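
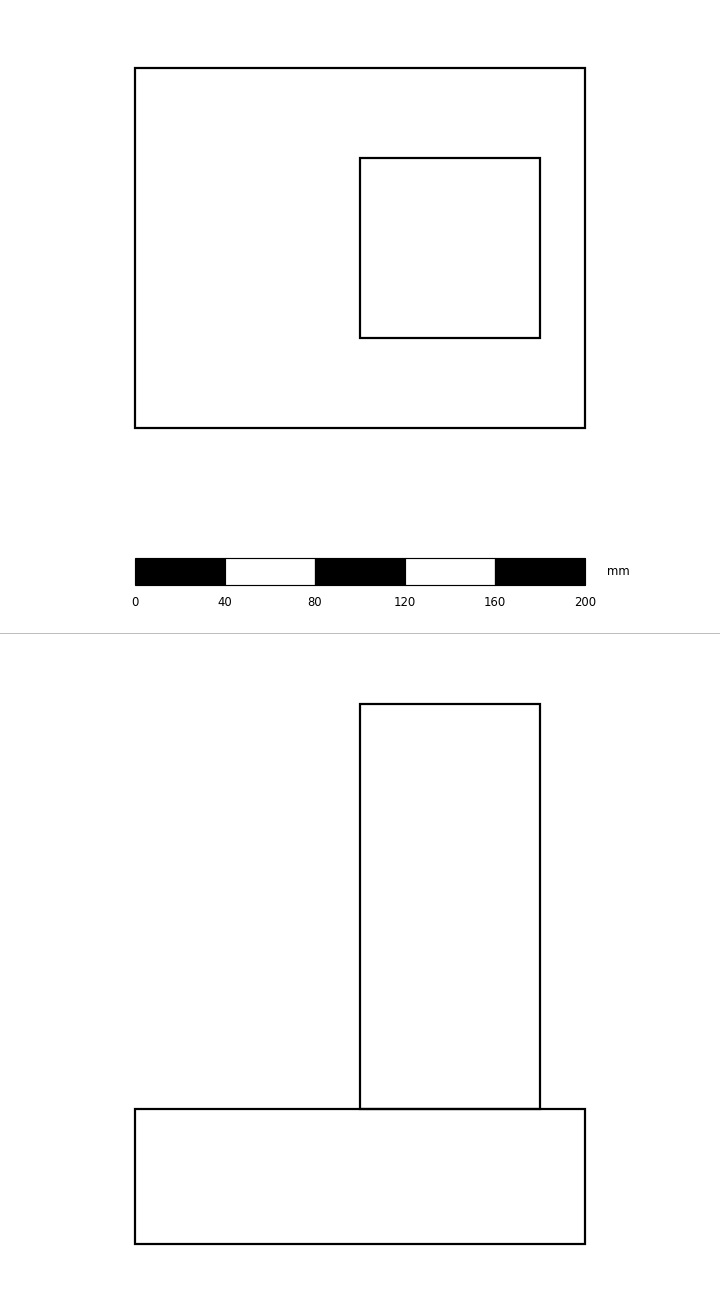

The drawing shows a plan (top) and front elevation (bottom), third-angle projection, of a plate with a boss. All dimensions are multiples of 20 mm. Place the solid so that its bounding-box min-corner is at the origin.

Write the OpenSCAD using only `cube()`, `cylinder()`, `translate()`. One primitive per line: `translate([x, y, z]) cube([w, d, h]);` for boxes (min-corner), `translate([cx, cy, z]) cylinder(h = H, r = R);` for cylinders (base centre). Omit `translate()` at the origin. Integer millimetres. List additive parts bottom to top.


cube([200, 160, 60]);
translate([100, 40, 60]) cube([80, 80, 180]);


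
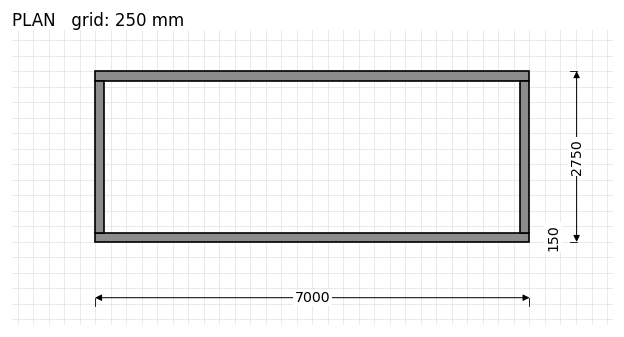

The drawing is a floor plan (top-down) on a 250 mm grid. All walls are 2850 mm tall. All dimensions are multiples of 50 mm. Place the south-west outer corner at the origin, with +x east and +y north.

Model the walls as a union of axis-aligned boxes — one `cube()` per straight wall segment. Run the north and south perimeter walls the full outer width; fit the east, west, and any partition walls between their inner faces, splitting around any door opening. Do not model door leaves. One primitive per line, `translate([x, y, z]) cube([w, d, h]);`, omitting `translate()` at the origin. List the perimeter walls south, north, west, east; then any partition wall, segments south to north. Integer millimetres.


cube([7000, 150, 2850]);
translate([0, 2600, 0]) cube([7000, 150, 2850]);
translate([0, 150, 0]) cube([150, 2450, 2850]);
translate([6850, 150, 0]) cube([150, 2450, 2850]);


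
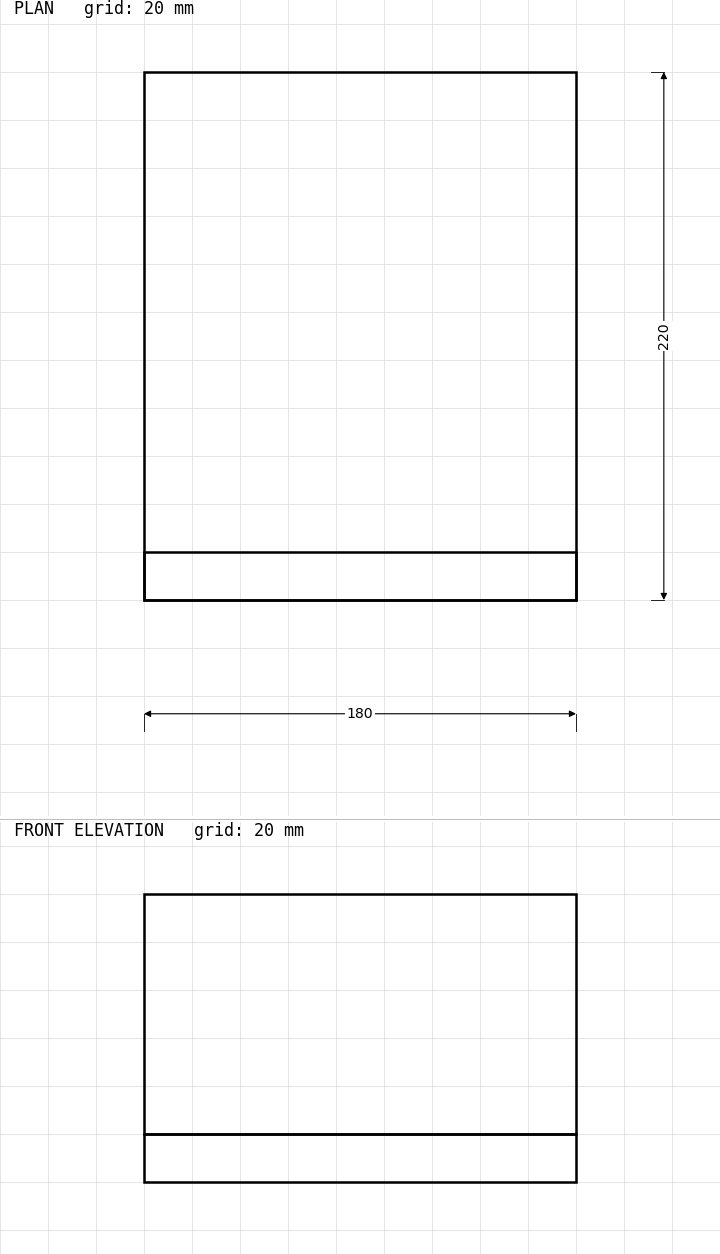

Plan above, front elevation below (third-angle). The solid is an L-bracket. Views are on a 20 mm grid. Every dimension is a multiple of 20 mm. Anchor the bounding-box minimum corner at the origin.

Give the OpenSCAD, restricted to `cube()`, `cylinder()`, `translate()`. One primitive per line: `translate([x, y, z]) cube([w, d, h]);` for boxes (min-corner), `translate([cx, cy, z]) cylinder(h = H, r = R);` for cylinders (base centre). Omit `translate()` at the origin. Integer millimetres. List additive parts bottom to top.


cube([180, 220, 20]);
translate([0, 0, 20]) cube([180, 20, 100]);


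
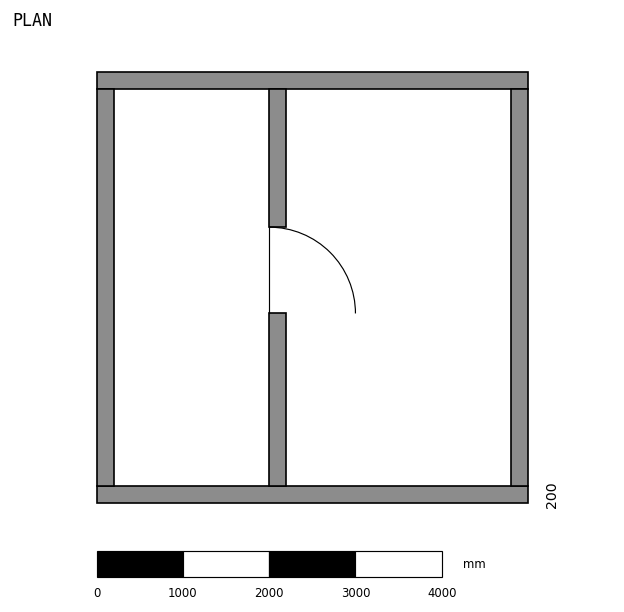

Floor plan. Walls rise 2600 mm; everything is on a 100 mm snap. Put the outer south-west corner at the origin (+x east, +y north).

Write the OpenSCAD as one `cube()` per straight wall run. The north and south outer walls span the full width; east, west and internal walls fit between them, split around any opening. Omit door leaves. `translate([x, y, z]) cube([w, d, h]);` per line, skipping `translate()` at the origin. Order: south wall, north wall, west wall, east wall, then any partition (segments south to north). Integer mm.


cube([5000, 200, 2600]);
translate([0, 4800, 0]) cube([5000, 200, 2600]);
translate([0, 200, 0]) cube([200, 4600, 2600]);
translate([4800, 200, 0]) cube([200, 4600, 2600]);
translate([2000, 200, 0]) cube([200, 2000, 2600]);
translate([2000, 3200, 0]) cube([200, 1600, 2600]);


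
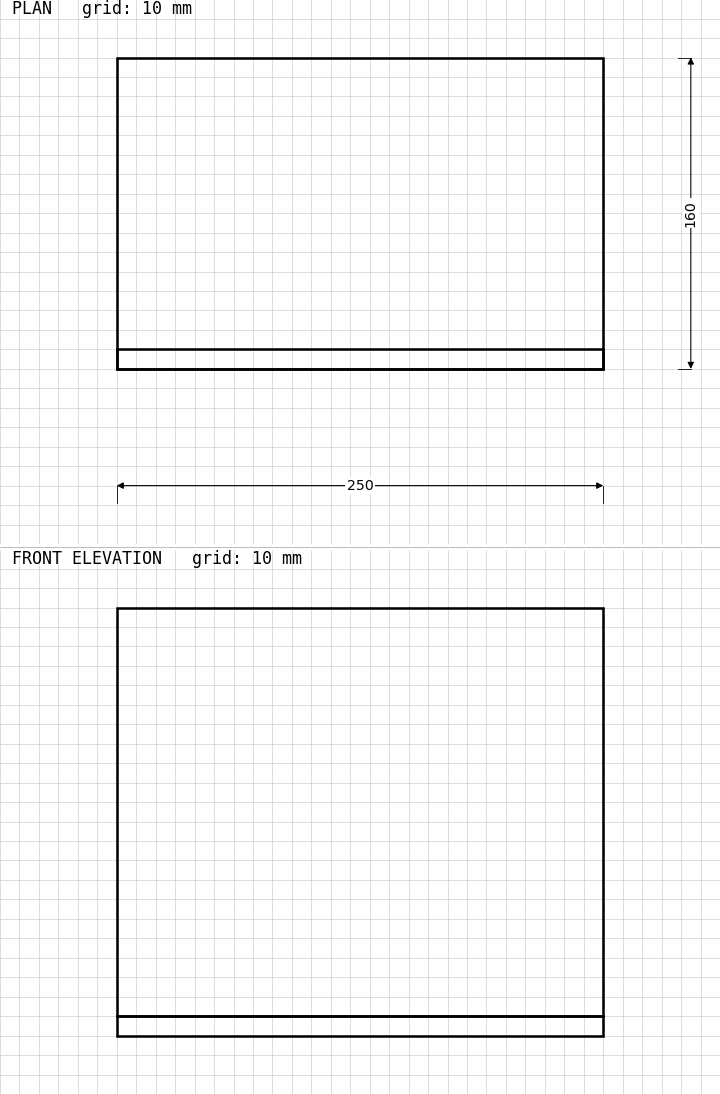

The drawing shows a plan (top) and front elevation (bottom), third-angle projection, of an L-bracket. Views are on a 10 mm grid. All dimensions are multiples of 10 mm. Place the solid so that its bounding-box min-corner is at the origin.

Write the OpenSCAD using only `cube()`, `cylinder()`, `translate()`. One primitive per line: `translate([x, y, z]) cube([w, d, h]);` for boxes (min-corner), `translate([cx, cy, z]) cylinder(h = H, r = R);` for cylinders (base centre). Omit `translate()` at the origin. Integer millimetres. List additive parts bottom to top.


cube([250, 160, 10]);
translate([0, 0, 10]) cube([250, 10, 210]);


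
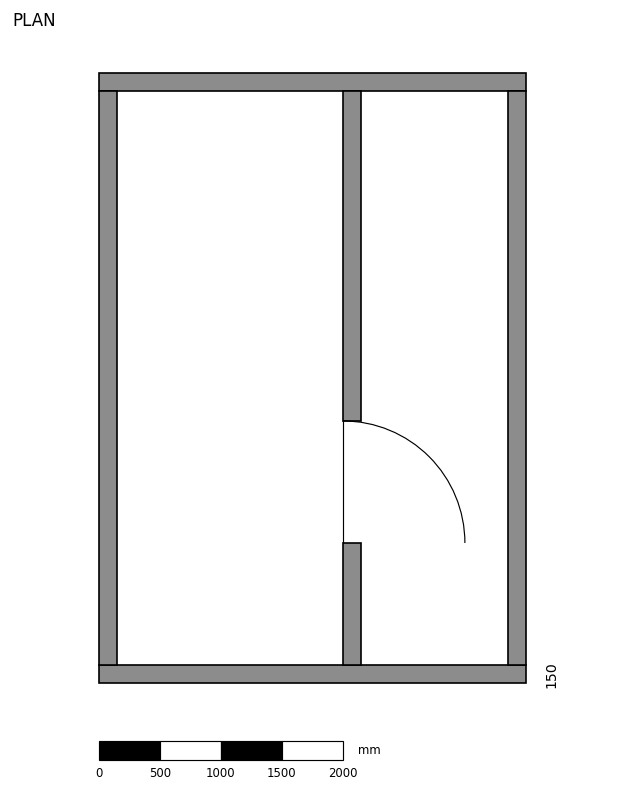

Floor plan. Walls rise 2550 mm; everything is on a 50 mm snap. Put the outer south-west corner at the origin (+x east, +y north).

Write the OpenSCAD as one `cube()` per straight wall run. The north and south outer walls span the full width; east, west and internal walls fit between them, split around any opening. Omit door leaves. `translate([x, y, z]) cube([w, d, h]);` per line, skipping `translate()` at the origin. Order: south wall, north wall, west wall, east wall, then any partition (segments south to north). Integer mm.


cube([3500, 150, 2550]);
translate([0, 4850, 0]) cube([3500, 150, 2550]);
translate([0, 150, 0]) cube([150, 4700, 2550]);
translate([3350, 150, 0]) cube([150, 4700, 2550]);
translate([2000, 150, 0]) cube([150, 1000, 2550]);
translate([2000, 2150, 0]) cube([150, 2700, 2550]);


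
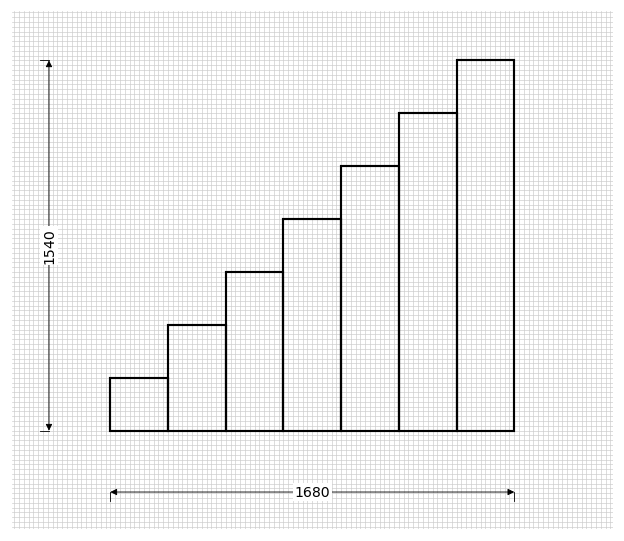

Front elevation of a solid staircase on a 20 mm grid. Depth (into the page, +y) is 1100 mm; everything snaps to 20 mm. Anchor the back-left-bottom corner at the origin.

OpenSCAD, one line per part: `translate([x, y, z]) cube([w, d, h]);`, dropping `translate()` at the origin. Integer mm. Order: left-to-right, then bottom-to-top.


cube([240, 1100, 220]);
translate([240, 0, 0]) cube([240, 1100, 440]);
translate([480, 0, 0]) cube([240, 1100, 660]);
translate([720, 0, 0]) cube([240, 1100, 880]);
translate([960, 0, 0]) cube([240, 1100, 1100]);
translate([1200, 0, 0]) cube([240, 1100, 1320]);
translate([1440, 0, 0]) cube([240, 1100, 1540]);


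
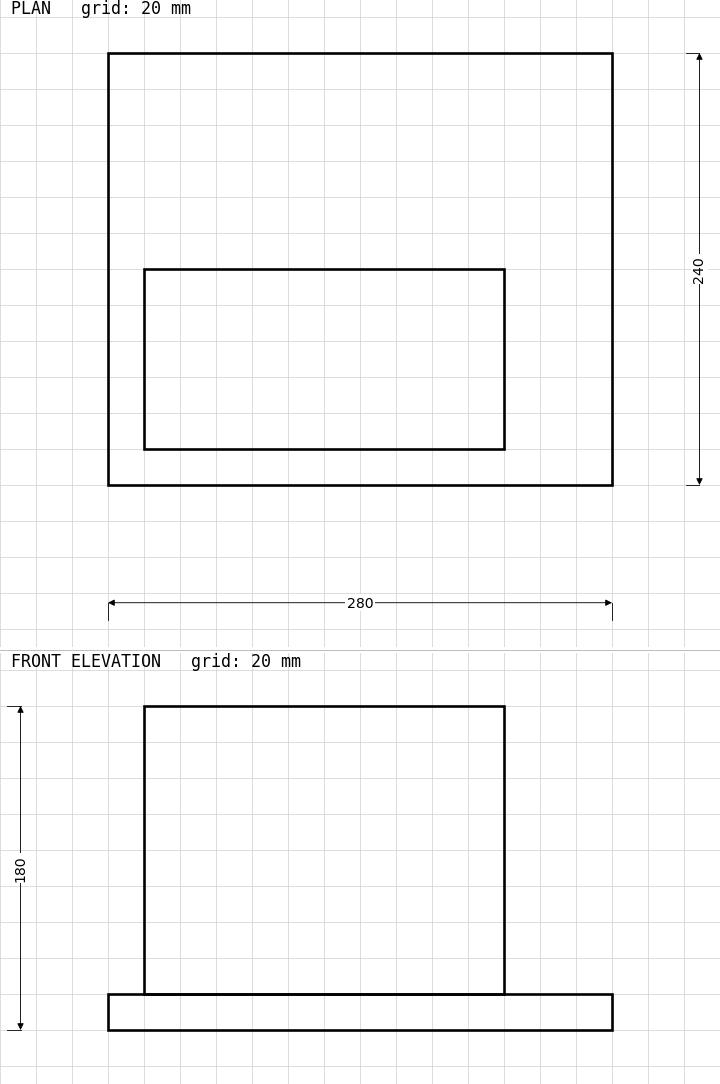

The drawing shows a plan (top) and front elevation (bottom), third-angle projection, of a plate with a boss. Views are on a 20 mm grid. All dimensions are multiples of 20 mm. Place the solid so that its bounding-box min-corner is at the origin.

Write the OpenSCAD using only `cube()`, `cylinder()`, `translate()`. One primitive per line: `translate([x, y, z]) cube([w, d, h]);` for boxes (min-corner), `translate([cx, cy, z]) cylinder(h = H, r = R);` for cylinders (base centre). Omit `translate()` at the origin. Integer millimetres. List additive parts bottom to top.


cube([280, 240, 20]);
translate([20, 20, 20]) cube([200, 100, 160]);


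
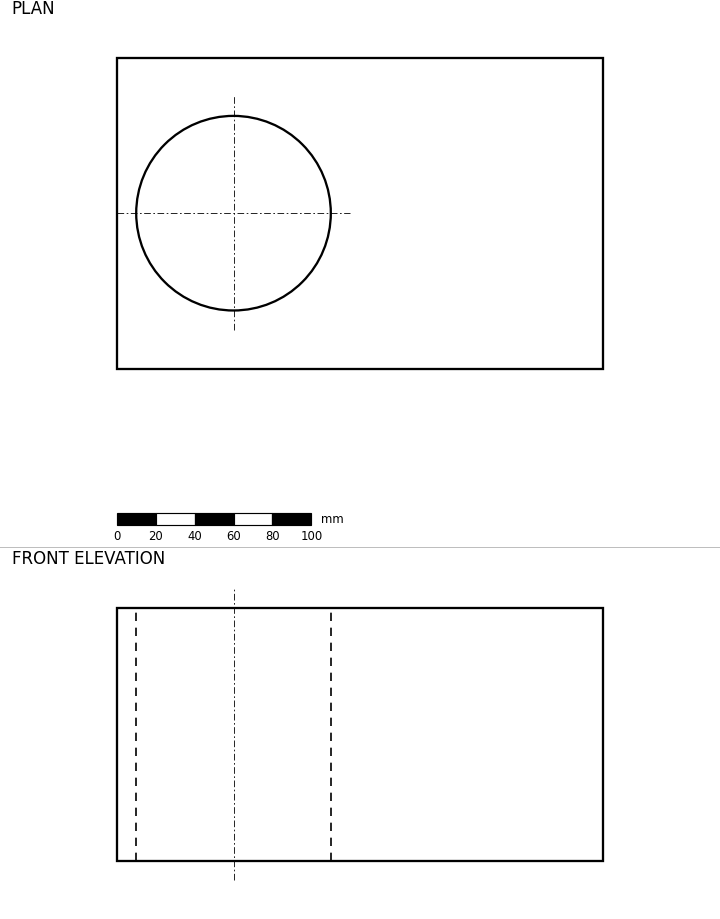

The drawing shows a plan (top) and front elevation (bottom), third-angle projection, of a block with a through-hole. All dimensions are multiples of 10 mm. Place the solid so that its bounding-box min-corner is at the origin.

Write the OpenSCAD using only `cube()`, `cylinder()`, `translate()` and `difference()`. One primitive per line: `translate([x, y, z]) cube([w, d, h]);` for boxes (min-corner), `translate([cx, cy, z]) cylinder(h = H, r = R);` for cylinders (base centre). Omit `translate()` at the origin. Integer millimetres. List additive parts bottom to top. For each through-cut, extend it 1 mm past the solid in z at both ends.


difference() {
  cube([250, 160, 130]);
  translate([60, 80, -1]) cylinder(h = 132, r = 50);
}


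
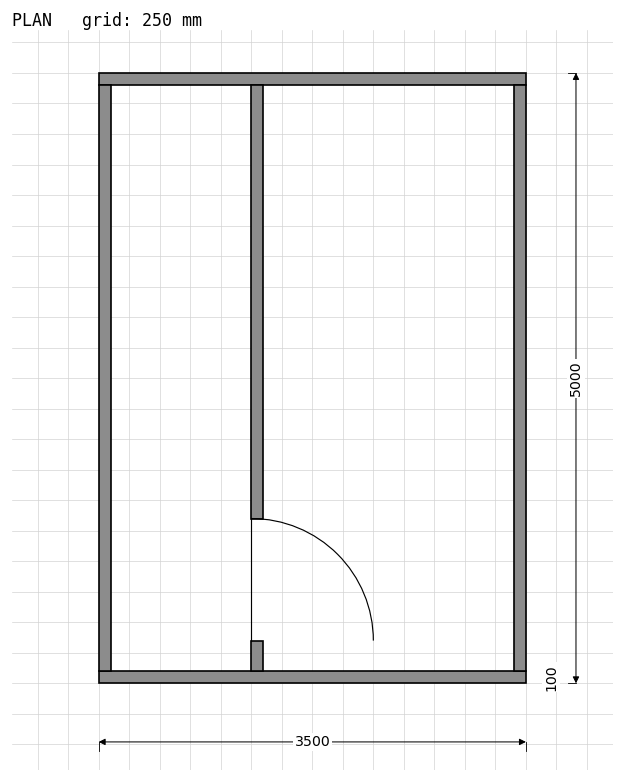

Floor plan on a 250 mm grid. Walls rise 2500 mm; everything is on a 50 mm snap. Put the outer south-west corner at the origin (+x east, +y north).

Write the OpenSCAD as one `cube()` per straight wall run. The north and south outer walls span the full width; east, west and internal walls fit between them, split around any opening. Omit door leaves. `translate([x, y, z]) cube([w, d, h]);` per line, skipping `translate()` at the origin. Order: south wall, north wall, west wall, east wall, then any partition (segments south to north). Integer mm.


cube([3500, 100, 2500]);
translate([0, 4900, 0]) cube([3500, 100, 2500]);
translate([0, 100, 0]) cube([100, 4800, 2500]);
translate([3400, 100, 0]) cube([100, 4800, 2500]);
translate([1250, 100, 0]) cube([100, 250, 2500]);
translate([1250, 1350, 0]) cube([100, 3550, 2500]);


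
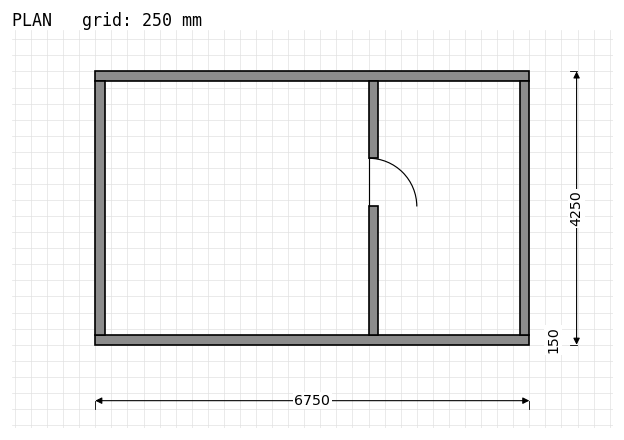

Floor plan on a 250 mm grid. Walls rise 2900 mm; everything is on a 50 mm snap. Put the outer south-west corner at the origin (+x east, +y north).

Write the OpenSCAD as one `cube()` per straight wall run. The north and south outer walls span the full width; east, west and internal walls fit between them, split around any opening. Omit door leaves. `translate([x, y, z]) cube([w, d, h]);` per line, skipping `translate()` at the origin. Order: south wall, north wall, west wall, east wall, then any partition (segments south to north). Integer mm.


cube([6750, 150, 2900]);
translate([0, 4100, 0]) cube([6750, 150, 2900]);
translate([0, 150, 0]) cube([150, 3950, 2900]);
translate([6600, 150, 0]) cube([150, 3950, 2900]);
translate([4250, 150, 0]) cube([150, 2000, 2900]);
translate([4250, 2900, 0]) cube([150, 1200, 2900]);


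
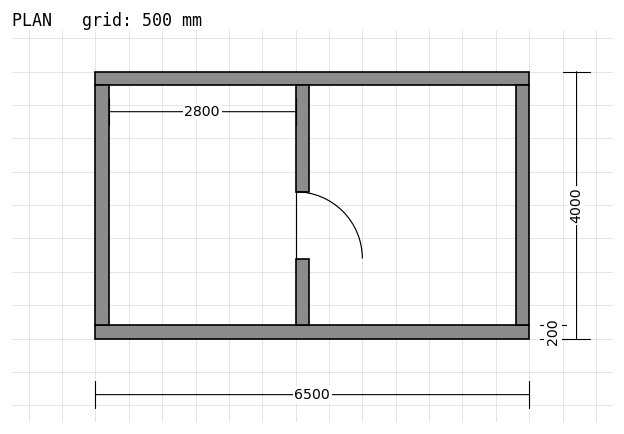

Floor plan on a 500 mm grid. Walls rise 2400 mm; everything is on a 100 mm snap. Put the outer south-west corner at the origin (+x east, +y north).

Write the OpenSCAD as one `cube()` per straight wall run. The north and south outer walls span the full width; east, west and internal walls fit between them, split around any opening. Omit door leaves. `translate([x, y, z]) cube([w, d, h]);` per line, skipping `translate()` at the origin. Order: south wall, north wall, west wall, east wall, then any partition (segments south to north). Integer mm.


cube([6500, 200, 2400]);
translate([0, 3800, 0]) cube([6500, 200, 2400]);
translate([0, 200, 0]) cube([200, 3600, 2400]);
translate([6300, 200, 0]) cube([200, 3600, 2400]);
translate([3000, 200, 0]) cube([200, 1000, 2400]);
translate([3000, 2200, 0]) cube([200, 1600, 2400]);


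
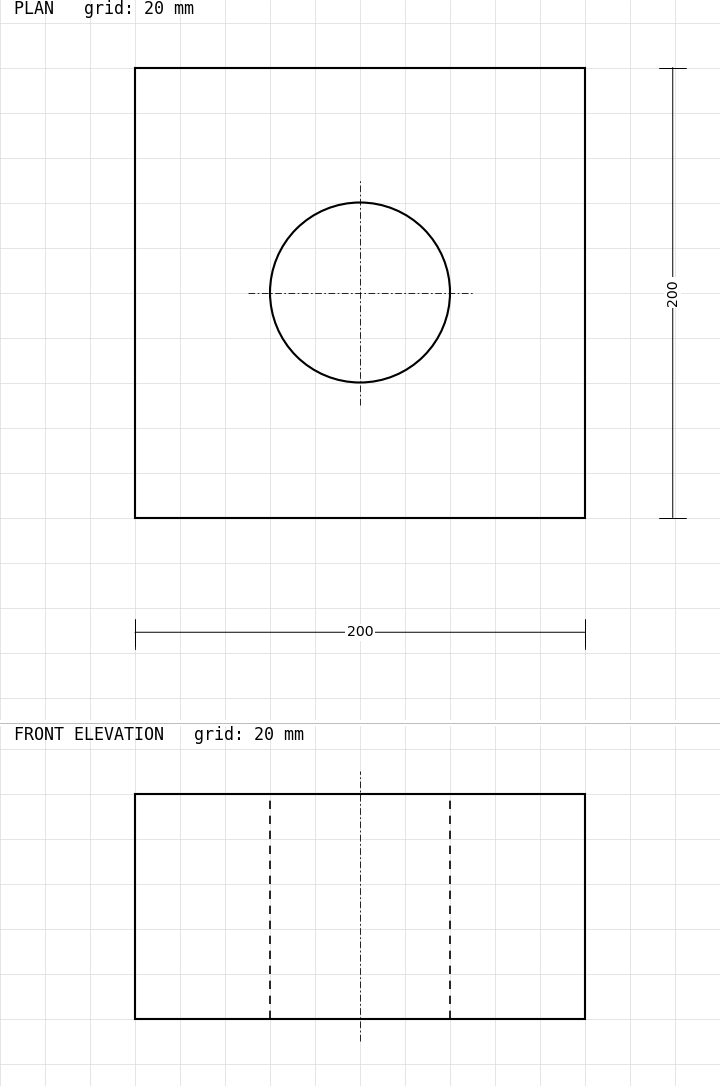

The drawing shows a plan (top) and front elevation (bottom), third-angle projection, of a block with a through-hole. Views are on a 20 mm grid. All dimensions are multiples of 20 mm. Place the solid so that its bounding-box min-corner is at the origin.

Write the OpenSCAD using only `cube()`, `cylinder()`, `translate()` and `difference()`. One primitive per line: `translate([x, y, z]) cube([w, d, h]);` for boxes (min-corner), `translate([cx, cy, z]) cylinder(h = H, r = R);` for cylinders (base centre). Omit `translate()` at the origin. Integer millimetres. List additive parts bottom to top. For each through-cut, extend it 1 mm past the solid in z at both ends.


difference() {
  cube([200, 200, 100]);
  translate([100, 100, -1]) cylinder(h = 102, r = 40);
}


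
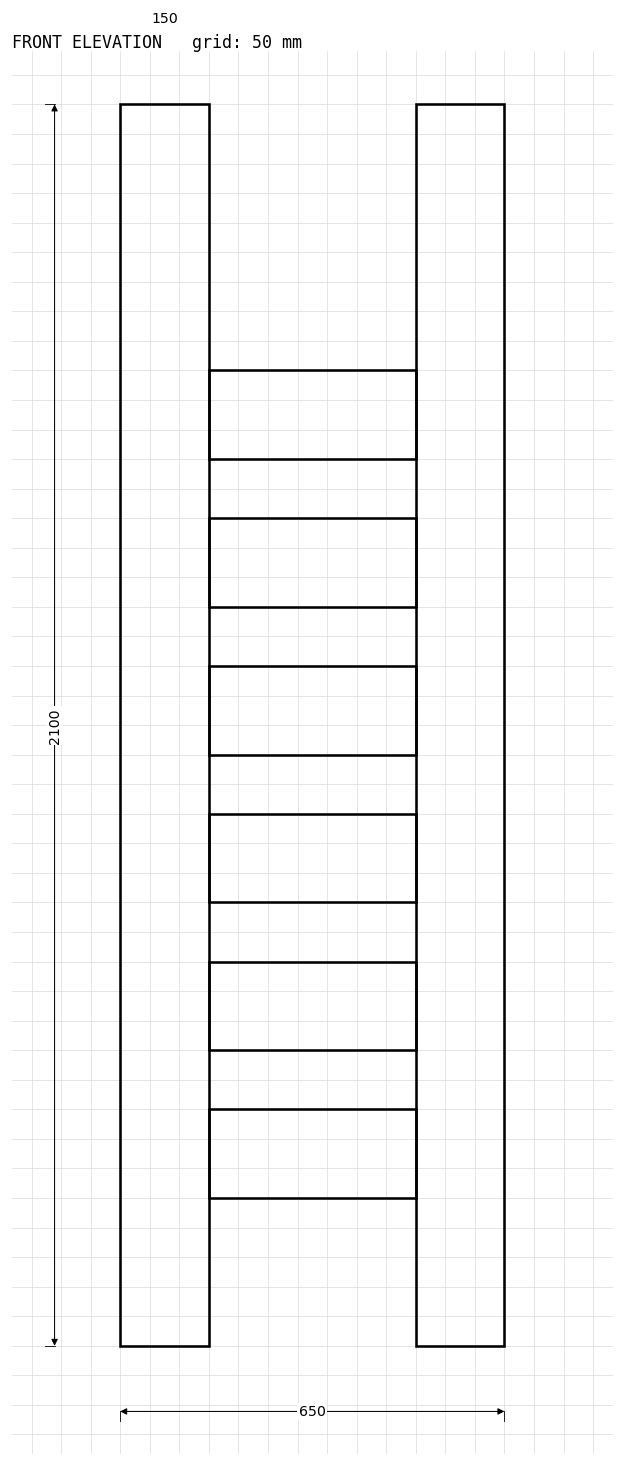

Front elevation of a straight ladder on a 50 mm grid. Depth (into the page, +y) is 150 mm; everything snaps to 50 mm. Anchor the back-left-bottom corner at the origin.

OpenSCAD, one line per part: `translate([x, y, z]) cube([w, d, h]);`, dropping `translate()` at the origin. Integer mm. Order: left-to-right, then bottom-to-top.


cube([150, 150, 2100]);
translate([150, 0, 250]) cube([350, 150, 150]);
translate([150, 0, 500]) cube([350, 150, 150]);
translate([150, 0, 750]) cube([350, 150, 150]);
translate([150, 0, 1000]) cube([350, 150, 150]);
translate([150, 0, 1250]) cube([350, 150, 150]);
translate([150, 0, 1500]) cube([350, 150, 150]);
translate([500, 0, 0]) cube([150, 150, 2100]);


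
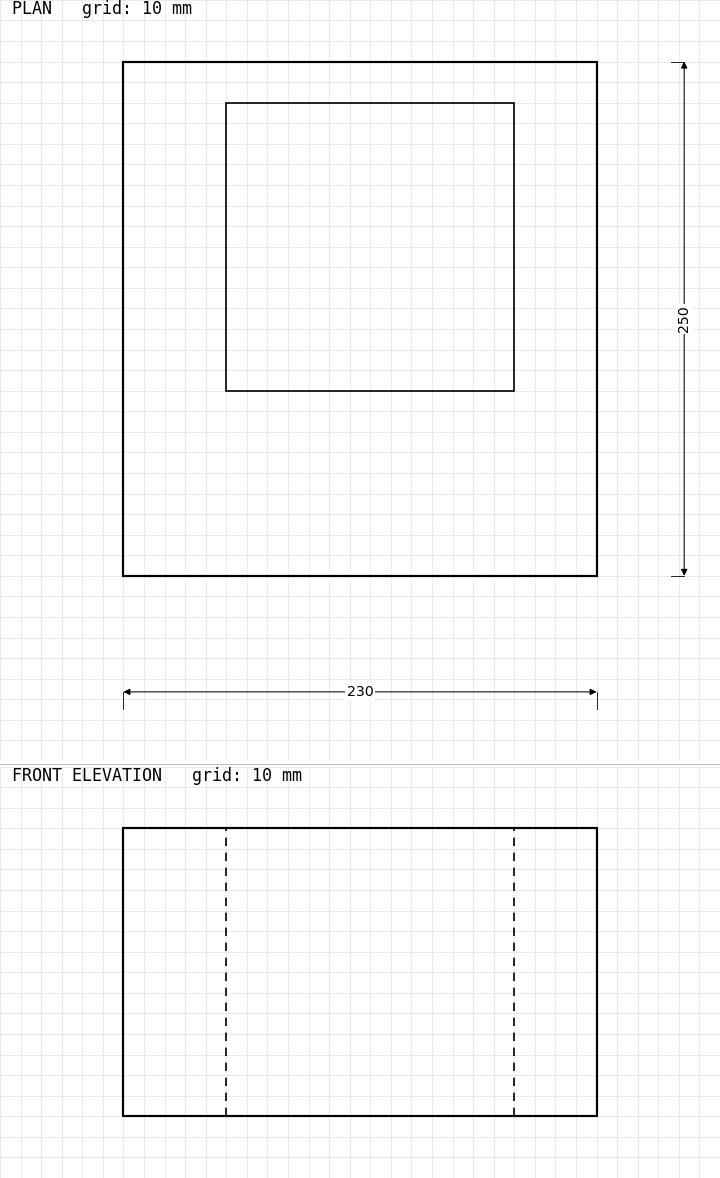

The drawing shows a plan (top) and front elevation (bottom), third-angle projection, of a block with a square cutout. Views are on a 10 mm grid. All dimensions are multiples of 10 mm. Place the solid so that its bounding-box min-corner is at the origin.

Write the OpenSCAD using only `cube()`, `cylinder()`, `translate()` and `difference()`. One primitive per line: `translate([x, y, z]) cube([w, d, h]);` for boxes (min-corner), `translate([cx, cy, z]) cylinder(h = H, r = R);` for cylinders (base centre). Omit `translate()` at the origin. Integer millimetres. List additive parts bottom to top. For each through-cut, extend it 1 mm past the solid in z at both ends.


difference() {
  cube([230, 250, 140]);
  translate([50, 90, -1]) cube([140, 140, 142]);
}


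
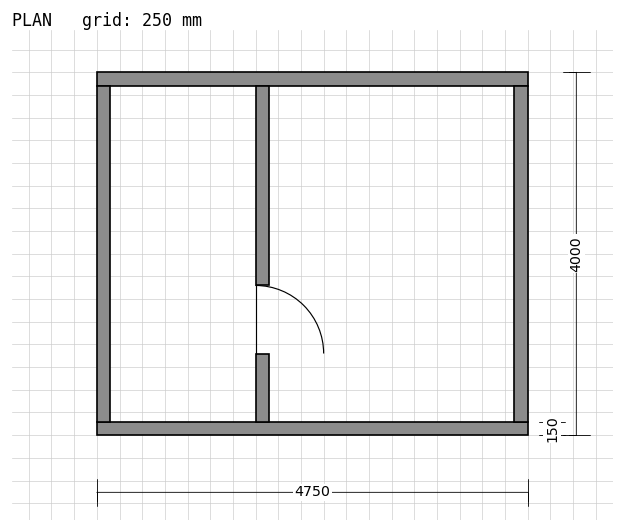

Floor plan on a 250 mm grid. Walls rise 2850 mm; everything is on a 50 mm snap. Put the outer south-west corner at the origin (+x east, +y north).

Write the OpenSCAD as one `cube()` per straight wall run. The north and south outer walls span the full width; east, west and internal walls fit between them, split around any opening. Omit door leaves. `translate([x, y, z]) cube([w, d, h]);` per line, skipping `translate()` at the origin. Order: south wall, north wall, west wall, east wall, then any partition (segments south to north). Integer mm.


cube([4750, 150, 2850]);
translate([0, 3850, 0]) cube([4750, 150, 2850]);
translate([0, 150, 0]) cube([150, 3700, 2850]);
translate([4600, 150, 0]) cube([150, 3700, 2850]);
translate([1750, 150, 0]) cube([150, 750, 2850]);
translate([1750, 1650, 0]) cube([150, 2200, 2850]);


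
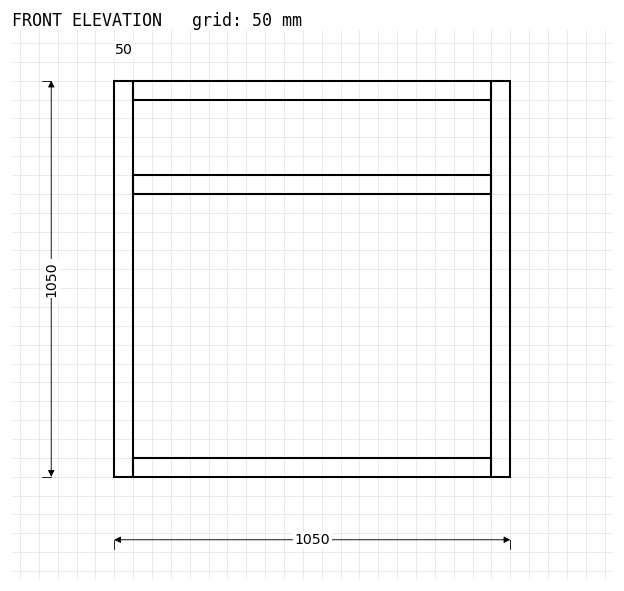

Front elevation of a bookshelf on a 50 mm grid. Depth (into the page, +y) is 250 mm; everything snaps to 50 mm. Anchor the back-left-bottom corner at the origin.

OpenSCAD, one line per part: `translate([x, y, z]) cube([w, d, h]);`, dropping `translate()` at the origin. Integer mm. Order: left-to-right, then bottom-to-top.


cube([50, 250, 1050]);
translate([50, 0, 0]) cube([950, 250, 50]);
translate([50, 0, 750]) cube([950, 250, 50]);
translate([50, 0, 1000]) cube([950, 250, 50]);
translate([1000, 0, 0]) cube([50, 250, 1050]);


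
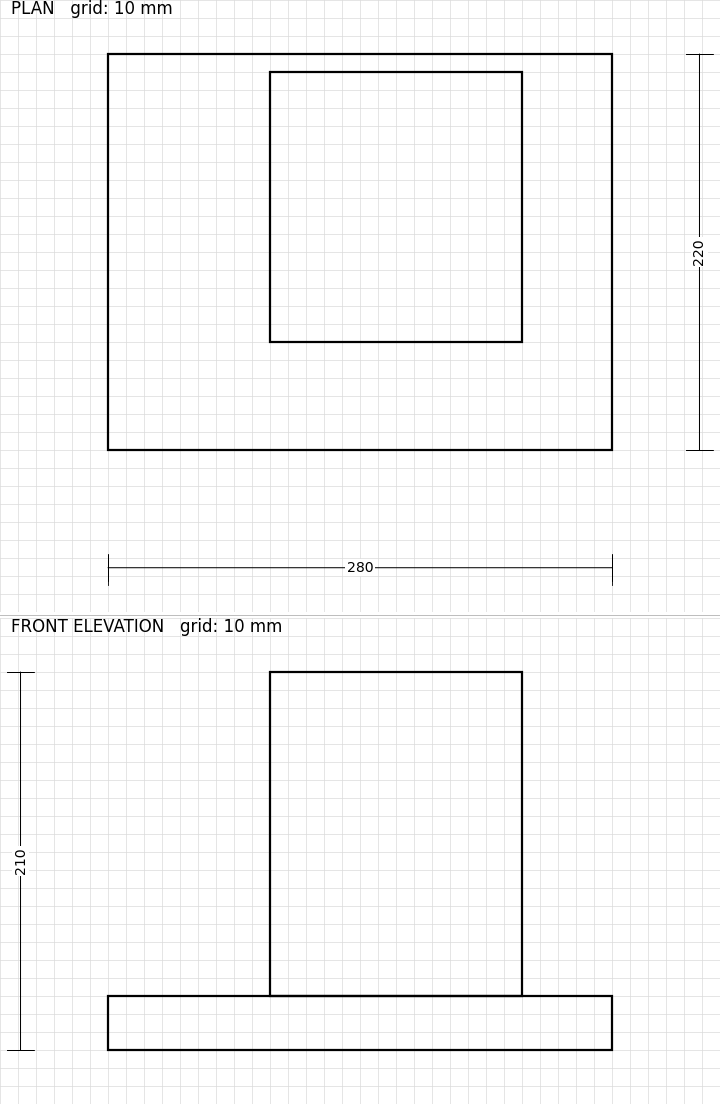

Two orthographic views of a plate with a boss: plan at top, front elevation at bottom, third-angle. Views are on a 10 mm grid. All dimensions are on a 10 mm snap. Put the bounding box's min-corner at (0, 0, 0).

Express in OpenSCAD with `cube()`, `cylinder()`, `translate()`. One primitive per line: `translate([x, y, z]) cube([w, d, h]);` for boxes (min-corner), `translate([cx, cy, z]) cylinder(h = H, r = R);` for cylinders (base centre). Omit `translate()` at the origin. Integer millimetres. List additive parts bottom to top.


cube([280, 220, 30]);
translate([90, 60, 30]) cube([140, 150, 180]);


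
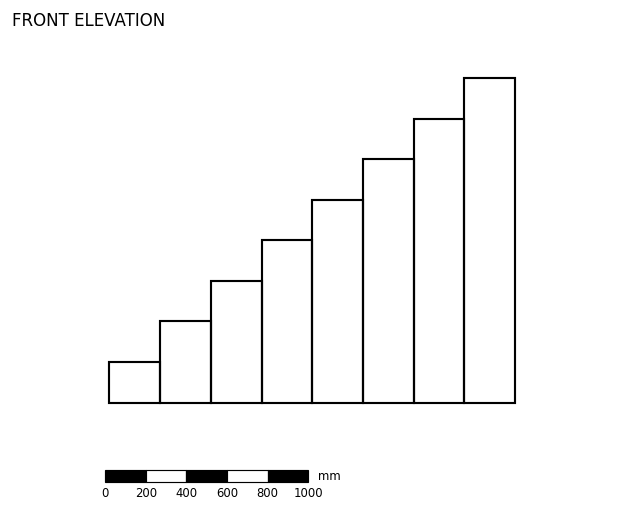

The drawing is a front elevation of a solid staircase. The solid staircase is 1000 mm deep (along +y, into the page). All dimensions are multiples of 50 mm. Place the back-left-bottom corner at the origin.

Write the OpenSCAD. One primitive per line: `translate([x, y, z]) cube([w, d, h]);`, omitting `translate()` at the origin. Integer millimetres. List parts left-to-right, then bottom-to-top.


cube([250, 1000, 200]);
translate([250, 0, 0]) cube([250, 1000, 400]);
translate([500, 0, 0]) cube([250, 1000, 600]);
translate([750, 0, 0]) cube([250, 1000, 800]);
translate([1000, 0, 0]) cube([250, 1000, 1000]);
translate([1250, 0, 0]) cube([250, 1000, 1200]);
translate([1500, 0, 0]) cube([250, 1000, 1400]);
translate([1750, 0, 0]) cube([250, 1000, 1600]);


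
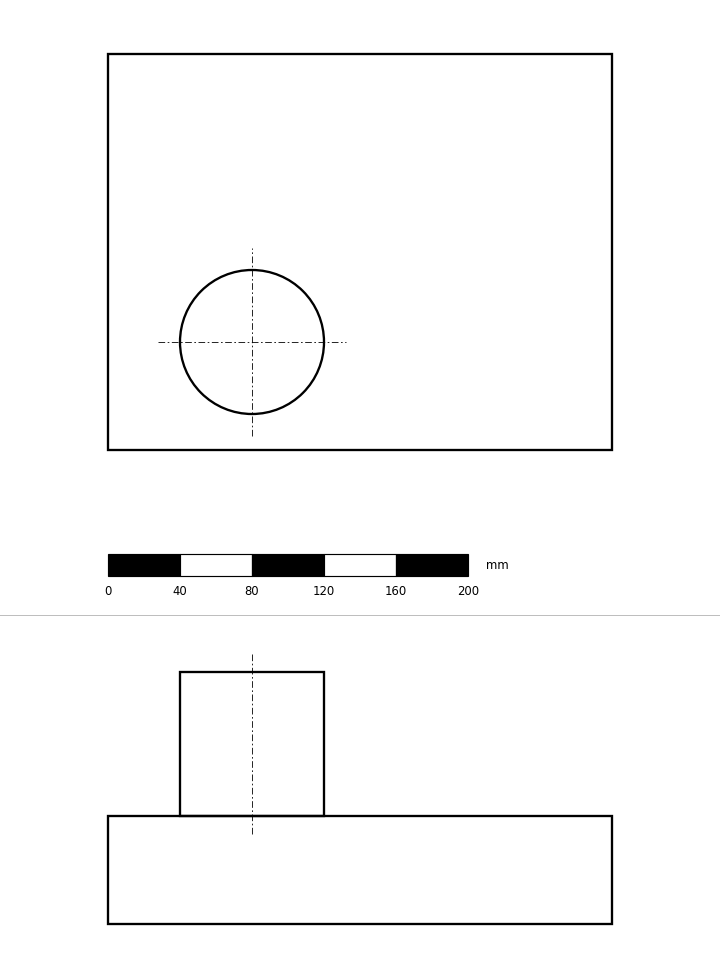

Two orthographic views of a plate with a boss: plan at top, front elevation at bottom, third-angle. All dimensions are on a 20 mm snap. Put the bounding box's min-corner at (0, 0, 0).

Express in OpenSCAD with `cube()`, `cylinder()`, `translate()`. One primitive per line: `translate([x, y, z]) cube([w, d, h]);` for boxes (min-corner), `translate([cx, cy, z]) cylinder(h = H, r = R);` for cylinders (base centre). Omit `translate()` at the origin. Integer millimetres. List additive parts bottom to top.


cube([280, 220, 60]);
translate([80, 60, 60]) cylinder(h = 80, r = 40);


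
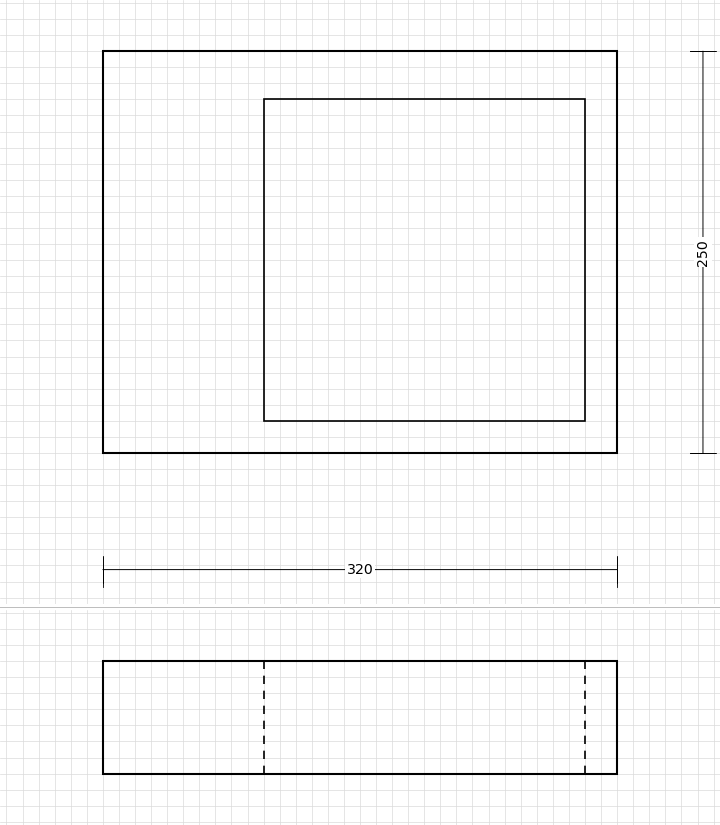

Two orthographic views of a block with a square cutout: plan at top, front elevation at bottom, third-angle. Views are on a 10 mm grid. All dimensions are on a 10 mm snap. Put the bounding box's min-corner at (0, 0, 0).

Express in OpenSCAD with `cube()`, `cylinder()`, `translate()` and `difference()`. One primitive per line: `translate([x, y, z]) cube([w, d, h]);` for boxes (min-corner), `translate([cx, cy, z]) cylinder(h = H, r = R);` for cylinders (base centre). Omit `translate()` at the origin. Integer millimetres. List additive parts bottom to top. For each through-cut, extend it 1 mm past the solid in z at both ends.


difference() {
  cube([320, 250, 70]);
  translate([100, 20, -1]) cube([200, 200, 72]);
}


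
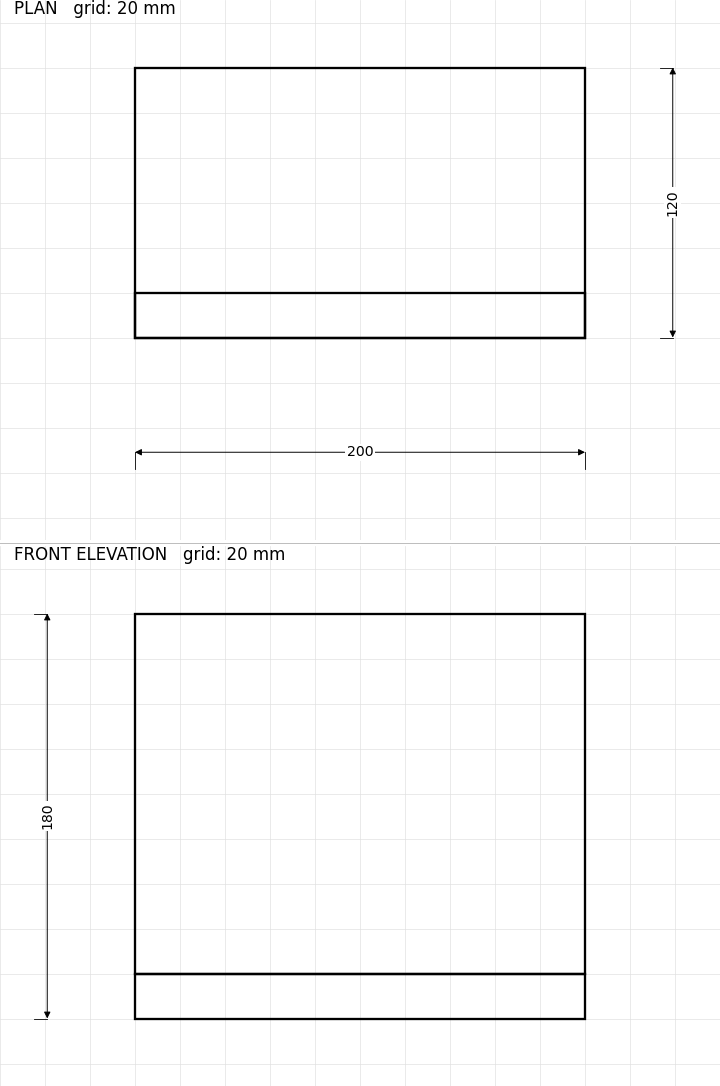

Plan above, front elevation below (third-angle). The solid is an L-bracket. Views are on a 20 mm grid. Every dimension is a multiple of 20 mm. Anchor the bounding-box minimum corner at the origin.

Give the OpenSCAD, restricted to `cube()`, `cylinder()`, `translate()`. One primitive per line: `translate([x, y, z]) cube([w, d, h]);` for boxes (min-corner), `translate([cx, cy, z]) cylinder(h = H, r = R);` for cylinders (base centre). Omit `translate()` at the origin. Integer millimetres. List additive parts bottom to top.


cube([200, 120, 20]);
translate([0, 0, 20]) cube([200, 20, 160]);


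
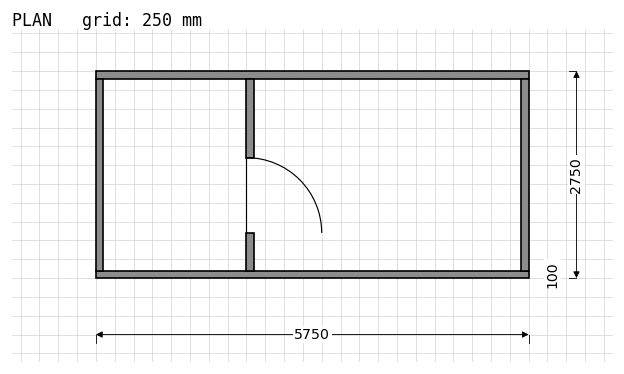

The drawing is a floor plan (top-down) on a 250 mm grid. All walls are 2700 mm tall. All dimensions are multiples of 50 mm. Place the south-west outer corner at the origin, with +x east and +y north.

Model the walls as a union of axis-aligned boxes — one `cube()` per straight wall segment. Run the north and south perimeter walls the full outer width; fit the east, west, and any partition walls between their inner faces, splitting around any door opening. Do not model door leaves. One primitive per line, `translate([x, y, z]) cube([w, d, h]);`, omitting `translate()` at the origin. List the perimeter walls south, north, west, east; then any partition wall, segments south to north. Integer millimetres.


cube([5750, 100, 2700]);
translate([0, 2650, 0]) cube([5750, 100, 2700]);
translate([0, 100, 0]) cube([100, 2550, 2700]);
translate([5650, 100, 0]) cube([100, 2550, 2700]);
translate([2000, 100, 0]) cube([100, 500, 2700]);
translate([2000, 1600, 0]) cube([100, 1050, 2700]);


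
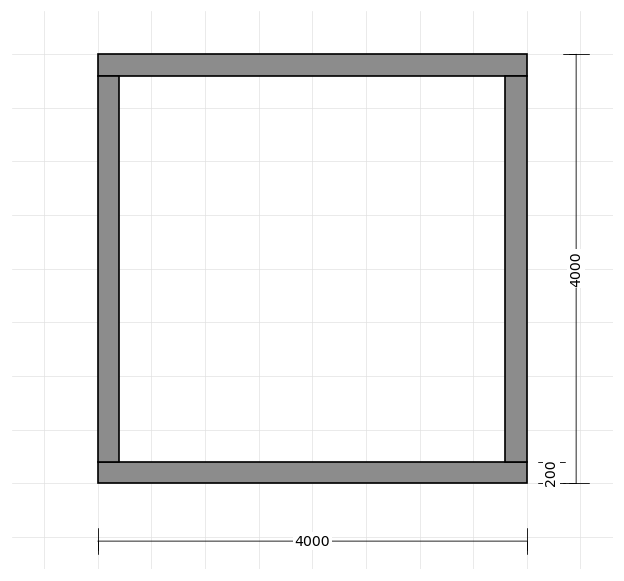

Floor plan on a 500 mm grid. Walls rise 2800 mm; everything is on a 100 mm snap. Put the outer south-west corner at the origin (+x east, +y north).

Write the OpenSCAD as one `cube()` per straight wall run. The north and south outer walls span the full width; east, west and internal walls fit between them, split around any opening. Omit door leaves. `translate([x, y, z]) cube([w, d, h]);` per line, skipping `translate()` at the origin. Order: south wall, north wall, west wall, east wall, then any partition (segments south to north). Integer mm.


cube([4000, 200, 2800]);
translate([0, 3800, 0]) cube([4000, 200, 2800]);
translate([0, 200, 0]) cube([200, 3600, 2800]);
translate([3800, 200, 0]) cube([200, 3600, 2800]);


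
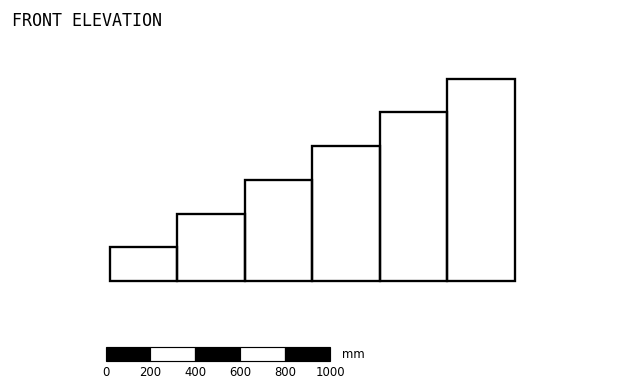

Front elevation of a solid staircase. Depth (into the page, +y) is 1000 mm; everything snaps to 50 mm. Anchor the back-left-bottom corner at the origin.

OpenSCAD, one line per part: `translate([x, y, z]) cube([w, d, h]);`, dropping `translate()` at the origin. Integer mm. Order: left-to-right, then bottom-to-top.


cube([300, 1000, 150]);
translate([300, 0, 0]) cube([300, 1000, 300]);
translate([600, 0, 0]) cube([300, 1000, 450]);
translate([900, 0, 0]) cube([300, 1000, 600]);
translate([1200, 0, 0]) cube([300, 1000, 750]);
translate([1500, 0, 0]) cube([300, 1000, 900]);


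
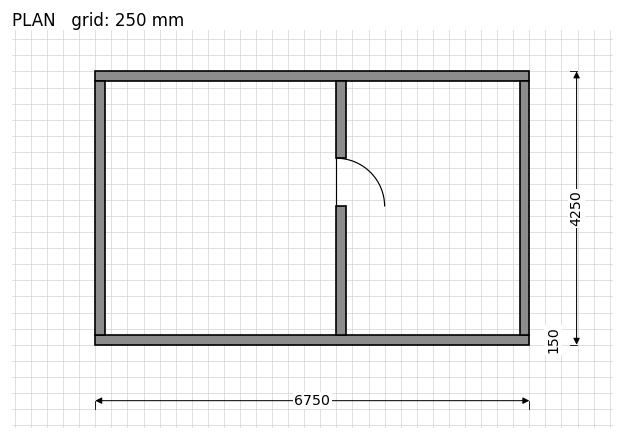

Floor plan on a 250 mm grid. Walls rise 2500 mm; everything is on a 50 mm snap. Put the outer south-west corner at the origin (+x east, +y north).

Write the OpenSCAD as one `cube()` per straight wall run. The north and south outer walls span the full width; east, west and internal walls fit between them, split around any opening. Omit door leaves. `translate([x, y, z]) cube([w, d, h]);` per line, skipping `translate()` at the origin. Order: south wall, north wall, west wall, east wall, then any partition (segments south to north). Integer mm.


cube([6750, 150, 2500]);
translate([0, 4100, 0]) cube([6750, 150, 2500]);
translate([0, 150, 0]) cube([150, 3950, 2500]);
translate([6600, 150, 0]) cube([150, 3950, 2500]);
translate([3750, 150, 0]) cube([150, 2000, 2500]);
translate([3750, 2900, 0]) cube([150, 1200, 2500]);


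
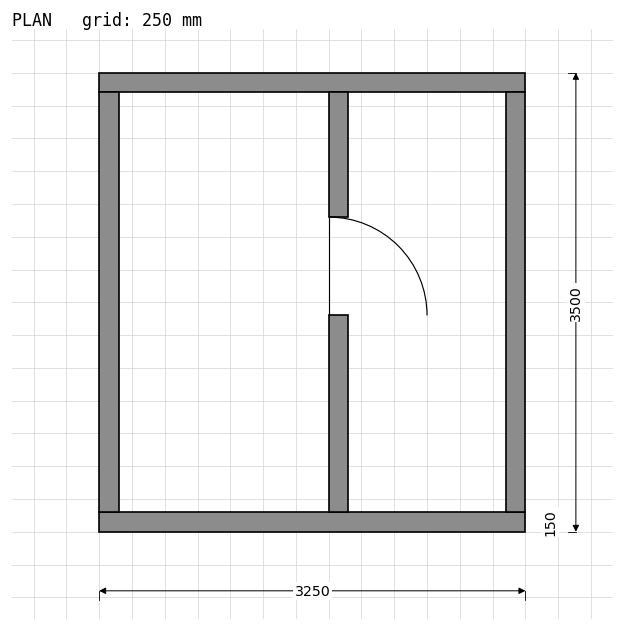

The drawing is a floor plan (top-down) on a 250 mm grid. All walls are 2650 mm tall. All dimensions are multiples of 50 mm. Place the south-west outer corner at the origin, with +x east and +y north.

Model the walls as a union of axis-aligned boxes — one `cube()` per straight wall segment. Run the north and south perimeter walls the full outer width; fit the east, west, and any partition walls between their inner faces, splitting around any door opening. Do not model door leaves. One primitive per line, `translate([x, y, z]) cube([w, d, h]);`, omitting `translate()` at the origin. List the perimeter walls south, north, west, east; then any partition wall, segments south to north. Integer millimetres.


cube([3250, 150, 2650]);
translate([0, 3350, 0]) cube([3250, 150, 2650]);
translate([0, 150, 0]) cube([150, 3200, 2650]);
translate([3100, 150, 0]) cube([150, 3200, 2650]);
translate([1750, 150, 0]) cube([150, 1500, 2650]);
translate([1750, 2400, 0]) cube([150, 950, 2650]);


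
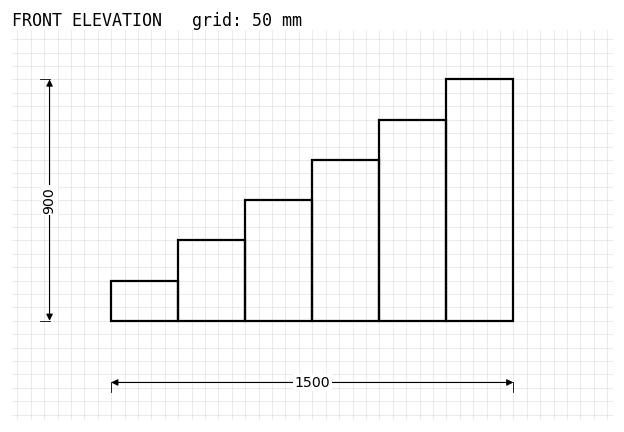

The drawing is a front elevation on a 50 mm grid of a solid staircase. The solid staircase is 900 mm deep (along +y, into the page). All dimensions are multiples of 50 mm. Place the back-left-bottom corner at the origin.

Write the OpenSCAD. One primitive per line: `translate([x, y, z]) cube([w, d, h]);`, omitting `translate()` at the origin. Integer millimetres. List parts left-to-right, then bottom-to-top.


cube([250, 900, 150]);
translate([250, 0, 0]) cube([250, 900, 300]);
translate([500, 0, 0]) cube([250, 900, 450]);
translate([750, 0, 0]) cube([250, 900, 600]);
translate([1000, 0, 0]) cube([250, 900, 750]);
translate([1250, 0, 0]) cube([250, 900, 900]);


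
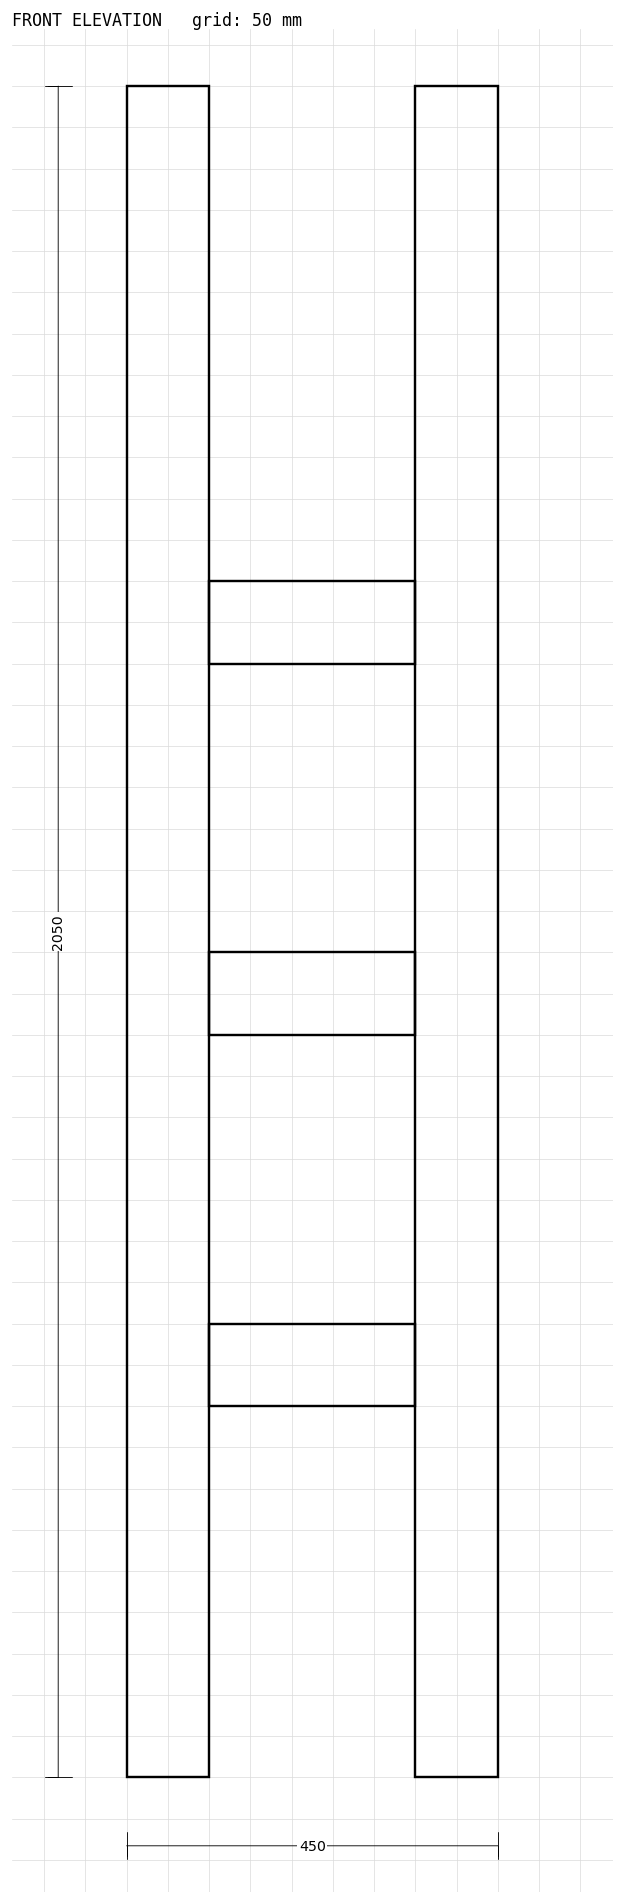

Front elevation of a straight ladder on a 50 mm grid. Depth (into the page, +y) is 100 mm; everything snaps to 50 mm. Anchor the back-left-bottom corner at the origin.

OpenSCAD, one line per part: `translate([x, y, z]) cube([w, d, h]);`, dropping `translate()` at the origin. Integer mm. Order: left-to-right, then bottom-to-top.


cube([100, 100, 2050]);
translate([100, 0, 450]) cube([250, 100, 100]);
translate([100, 0, 900]) cube([250, 100, 100]);
translate([100, 0, 1350]) cube([250, 100, 100]);
translate([350, 0, 0]) cube([100, 100, 2050]);


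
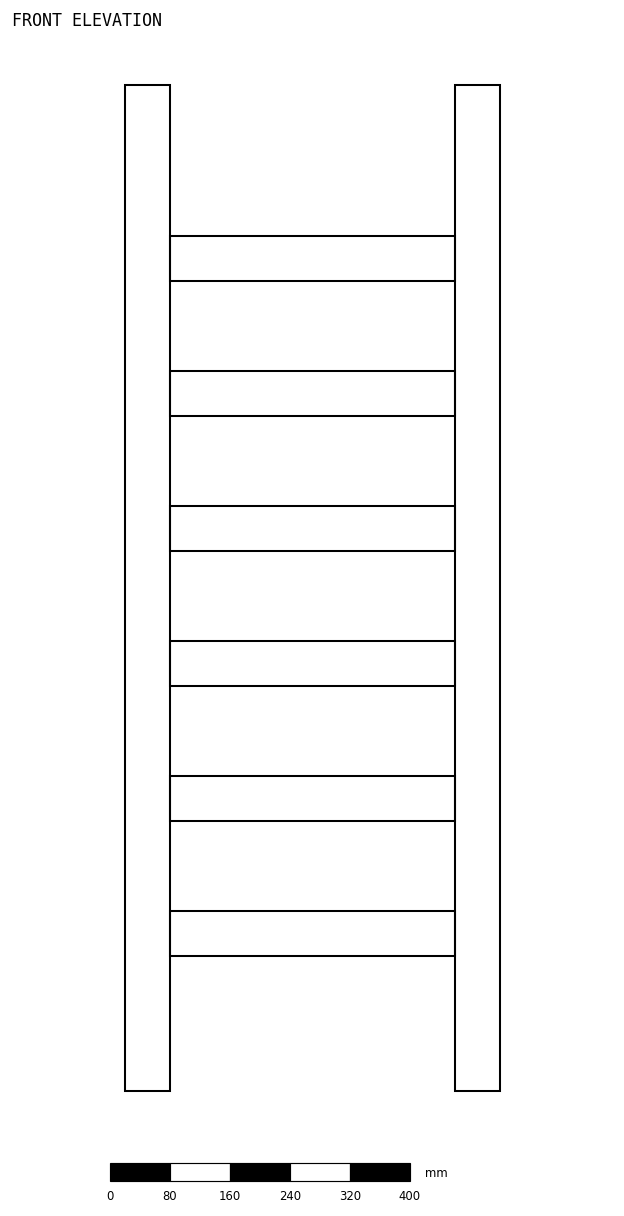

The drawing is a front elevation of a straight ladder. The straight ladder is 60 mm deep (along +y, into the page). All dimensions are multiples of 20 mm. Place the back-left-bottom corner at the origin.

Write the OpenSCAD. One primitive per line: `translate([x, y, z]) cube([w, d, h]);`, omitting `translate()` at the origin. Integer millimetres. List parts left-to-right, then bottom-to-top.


cube([60, 60, 1340]);
translate([60, 0, 180]) cube([380, 60, 60]);
translate([60, 0, 360]) cube([380, 60, 60]);
translate([60, 0, 540]) cube([380, 60, 60]);
translate([60, 0, 720]) cube([380, 60, 60]);
translate([60, 0, 900]) cube([380, 60, 60]);
translate([60, 0, 1080]) cube([380, 60, 60]);
translate([440, 0, 0]) cube([60, 60, 1340]);


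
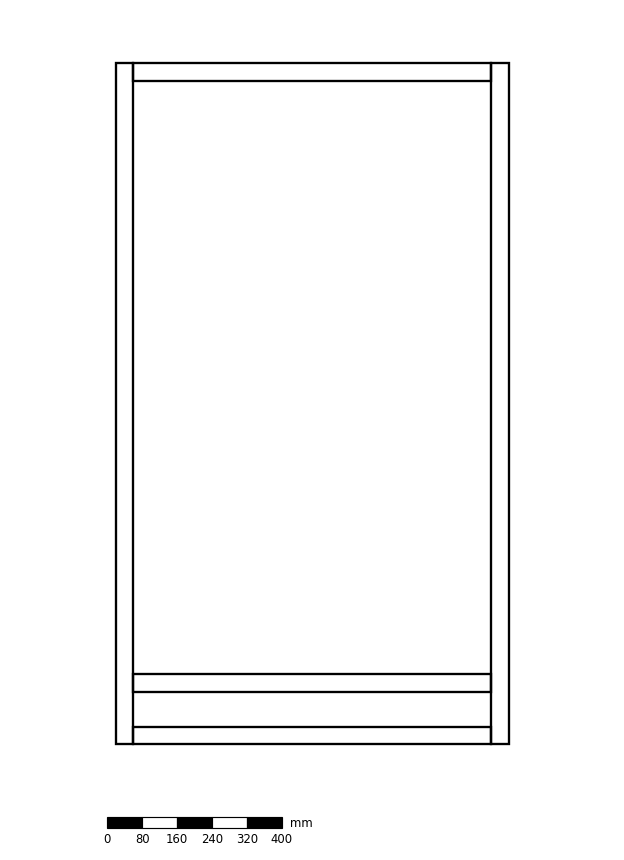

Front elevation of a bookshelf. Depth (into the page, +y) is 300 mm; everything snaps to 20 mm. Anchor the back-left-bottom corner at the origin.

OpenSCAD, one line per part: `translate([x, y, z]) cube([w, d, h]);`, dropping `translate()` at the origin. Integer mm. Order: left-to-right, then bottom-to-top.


cube([40, 300, 1560]);
translate([40, 0, 0]) cube([820, 300, 40]);
translate([40, 0, 120]) cube([820, 300, 40]);
translate([40, 0, 1520]) cube([820, 300, 40]);
translate([860, 0, 0]) cube([40, 300, 1560]);


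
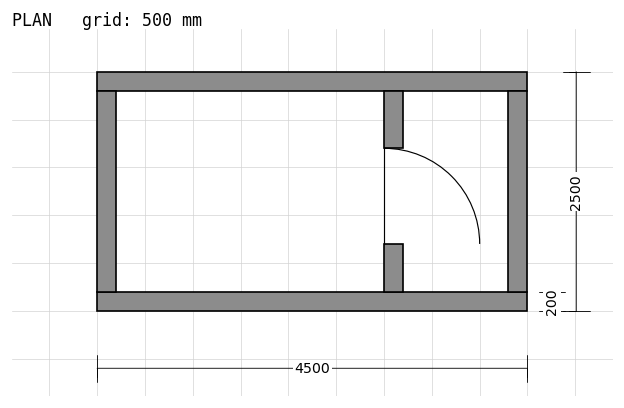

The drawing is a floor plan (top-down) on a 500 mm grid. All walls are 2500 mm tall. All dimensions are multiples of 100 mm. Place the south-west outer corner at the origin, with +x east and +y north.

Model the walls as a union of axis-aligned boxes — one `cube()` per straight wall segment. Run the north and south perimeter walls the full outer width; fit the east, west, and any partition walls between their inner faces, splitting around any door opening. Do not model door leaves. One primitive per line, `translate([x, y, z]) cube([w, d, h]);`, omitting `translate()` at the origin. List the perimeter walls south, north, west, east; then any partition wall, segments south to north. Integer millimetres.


cube([4500, 200, 2500]);
translate([0, 2300, 0]) cube([4500, 200, 2500]);
translate([0, 200, 0]) cube([200, 2100, 2500]);
translate([4300, 200, 0]) cube([200, 2100, 2500]);
translate([3000, 200, 0]) cube([200, 500, 2500]);
translate([3000, 1700, 0]) cube([200, 600, 2500]);


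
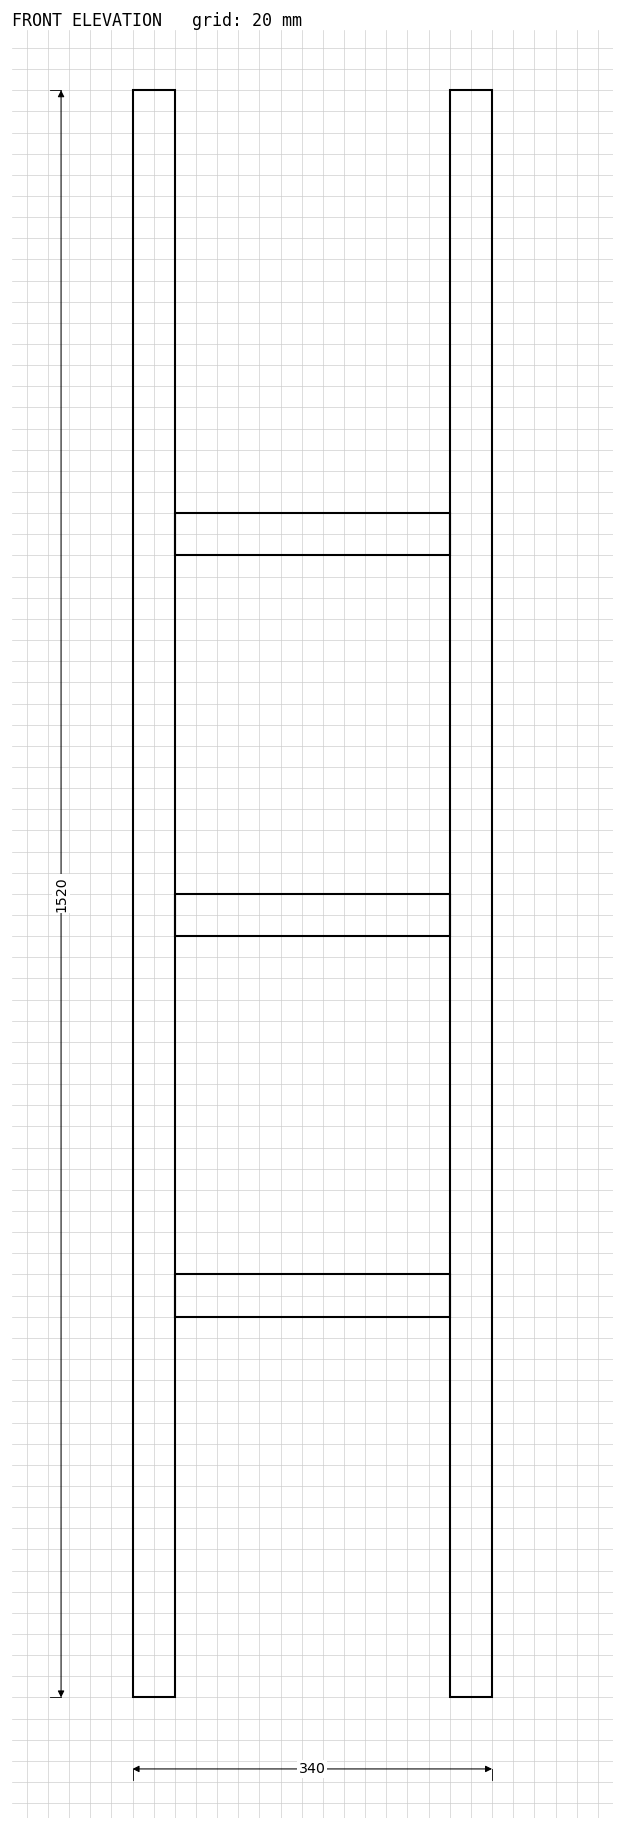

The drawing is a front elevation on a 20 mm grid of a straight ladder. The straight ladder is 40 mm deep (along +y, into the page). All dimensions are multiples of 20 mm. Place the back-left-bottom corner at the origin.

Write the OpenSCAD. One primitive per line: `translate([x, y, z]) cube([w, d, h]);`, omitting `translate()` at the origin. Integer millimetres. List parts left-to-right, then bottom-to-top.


cube([40, 40, 1520]);
translate([40, 0, 360]) cube([260, 40, 40]);
translate([40, 0, 720]) cube([260, 40, 40]);
translate([40, 0, 1080]) cube([260, 40, 40]);
translate([300, 0, 0]) cube([40, 40, 1520]);


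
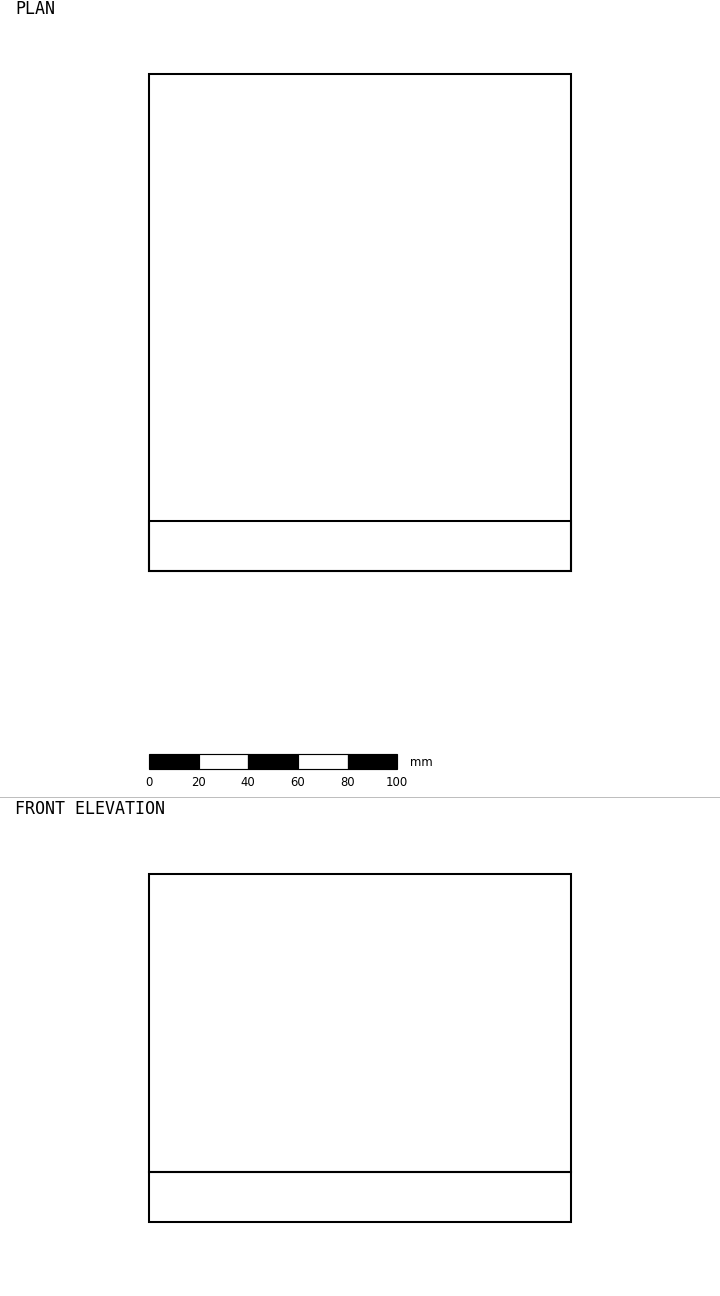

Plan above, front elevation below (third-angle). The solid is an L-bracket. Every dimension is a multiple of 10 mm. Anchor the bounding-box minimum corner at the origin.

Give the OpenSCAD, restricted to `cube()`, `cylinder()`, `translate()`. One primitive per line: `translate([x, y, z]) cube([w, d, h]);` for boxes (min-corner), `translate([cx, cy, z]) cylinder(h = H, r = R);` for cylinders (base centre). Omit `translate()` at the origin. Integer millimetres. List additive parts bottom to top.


cube([170, 200, 20]);
translate([0, 0, 20]) cube([170, 20, 120]);


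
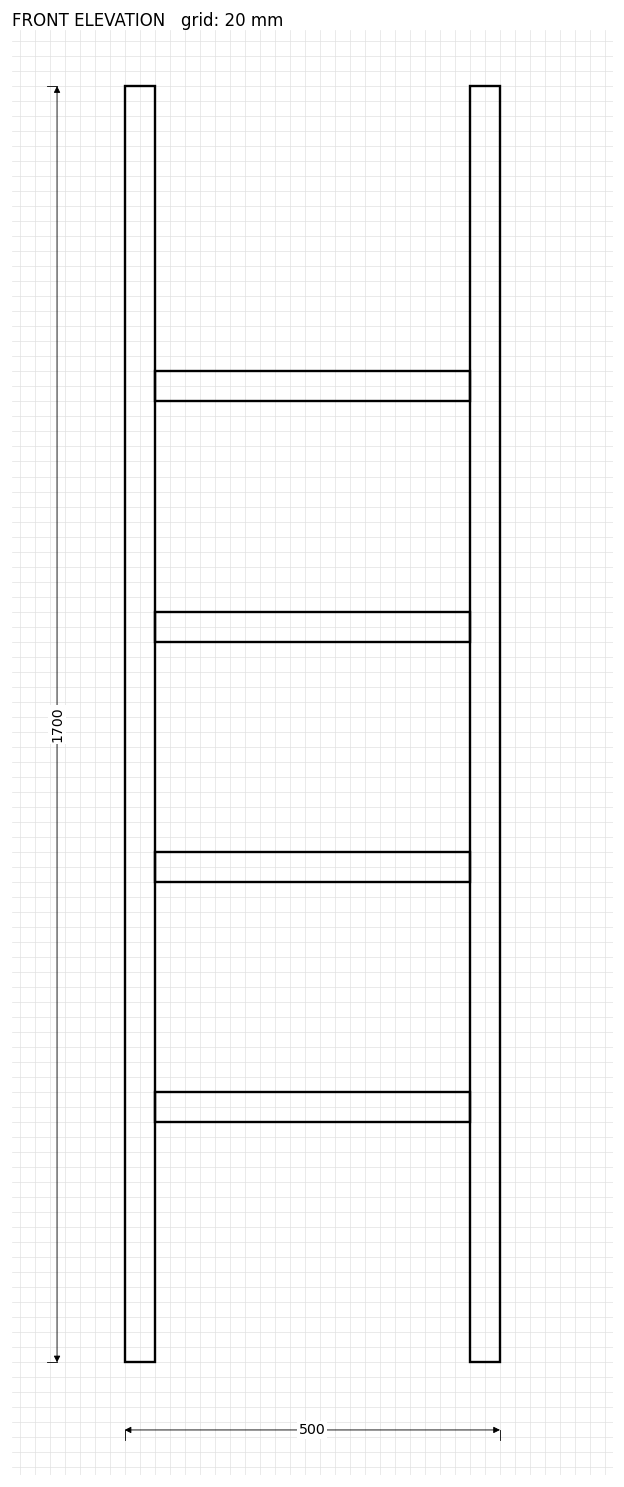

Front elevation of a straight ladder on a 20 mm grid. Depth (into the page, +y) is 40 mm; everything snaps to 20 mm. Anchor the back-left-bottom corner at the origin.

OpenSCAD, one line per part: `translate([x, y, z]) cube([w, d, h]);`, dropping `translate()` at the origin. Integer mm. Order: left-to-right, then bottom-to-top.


cube([40, 40, 1700]);
translate([40, 0, 320]) cube([420, 40, 40]);
translate([40, 0, 640]) cube([420, 40, 40]);
translate([40, 0, 960]) cube([420, 40, 40]);
translate([40, 0, 1280]) cube([420, 40, 40]);
translate([460, 0, 0]) cube([40, 40, 1700]);


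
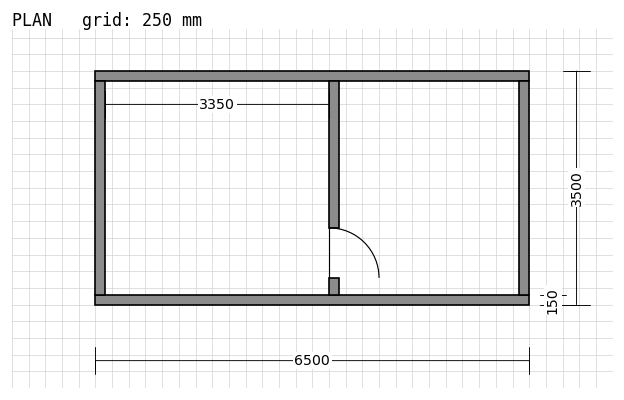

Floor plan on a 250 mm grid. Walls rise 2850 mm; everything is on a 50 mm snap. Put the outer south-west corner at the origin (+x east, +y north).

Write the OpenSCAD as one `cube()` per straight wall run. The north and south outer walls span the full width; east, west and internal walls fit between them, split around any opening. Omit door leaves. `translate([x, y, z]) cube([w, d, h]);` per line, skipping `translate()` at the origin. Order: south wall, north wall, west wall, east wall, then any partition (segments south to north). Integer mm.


cube([6500, 150, 2850]);
translate([0, 3350, 0]) cube([6500, 150, 2850]);
translate([0, 150, 0]) cube([150, 3200, 2850]);
translate([6350, 150, 0]) cube([150, 3200, 2850]);
translate([3500, 150, 0]) cube([150, 250, 2850]);
translate([3500, 1150, 0]) cube([150, 2200, 2850]);


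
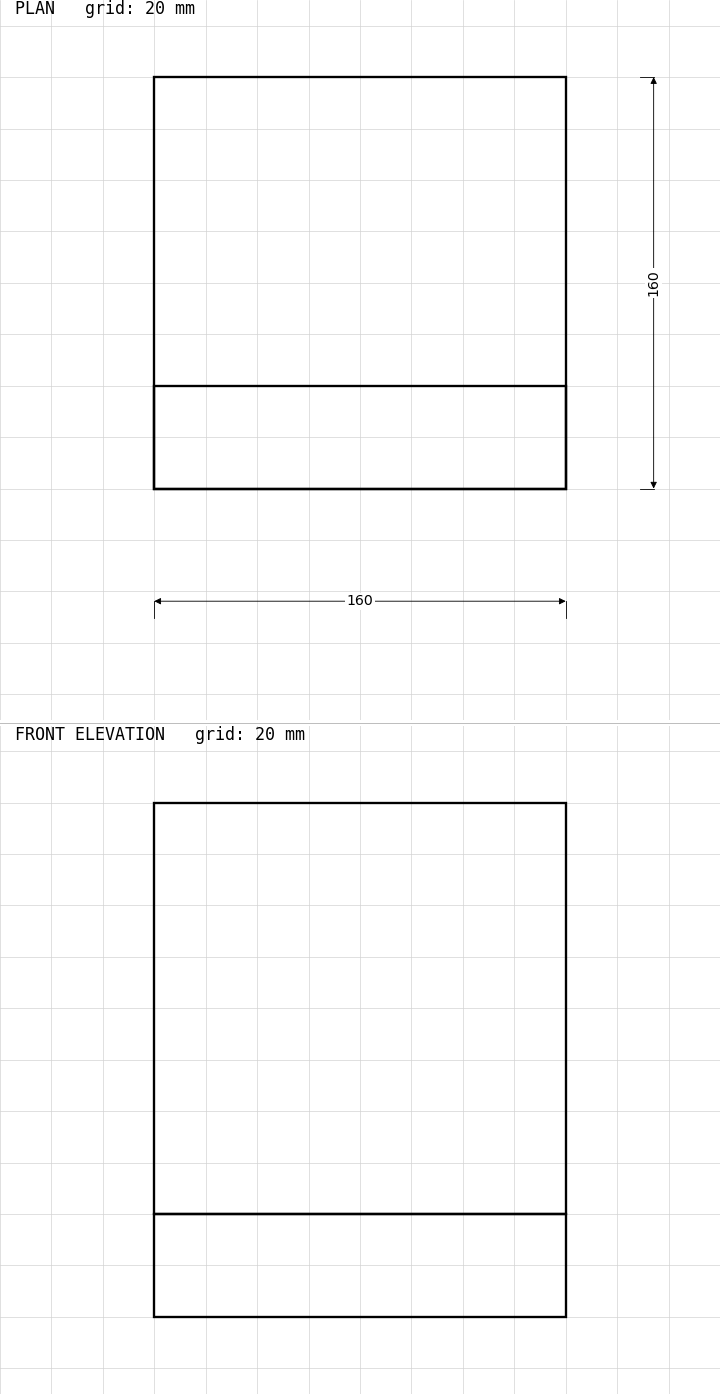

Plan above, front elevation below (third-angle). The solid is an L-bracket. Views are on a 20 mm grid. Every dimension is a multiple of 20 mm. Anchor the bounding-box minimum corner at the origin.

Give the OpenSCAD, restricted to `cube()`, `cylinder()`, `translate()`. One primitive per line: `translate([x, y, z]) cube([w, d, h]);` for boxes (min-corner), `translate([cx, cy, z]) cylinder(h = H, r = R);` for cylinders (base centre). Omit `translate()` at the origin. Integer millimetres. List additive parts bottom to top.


cube([160, 160, 40]);
translate([0, 0, 40]) cube([160, 40, 160]);
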